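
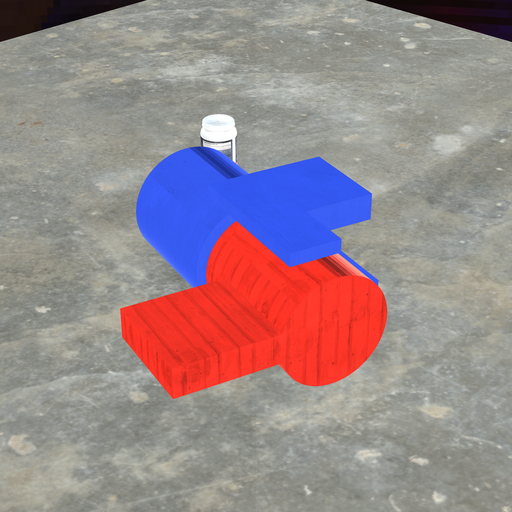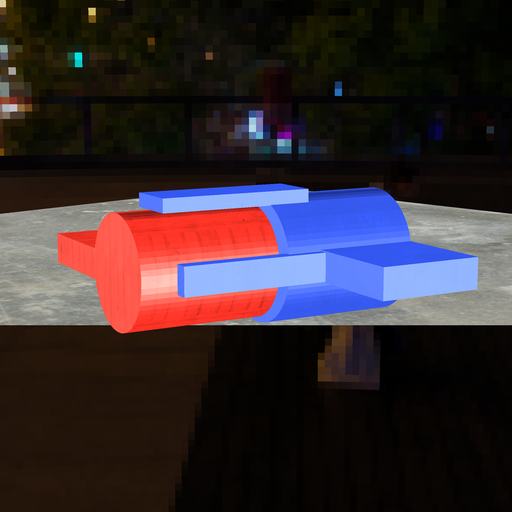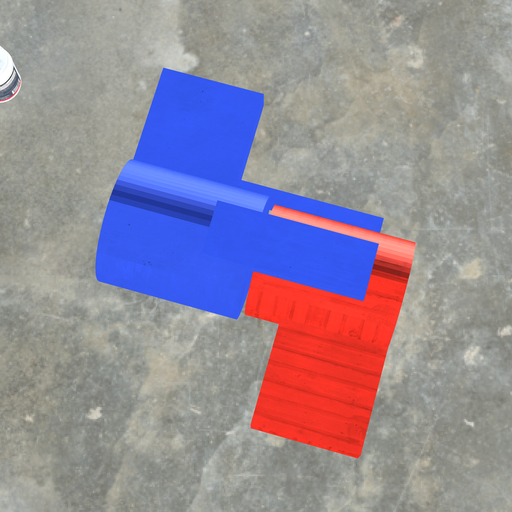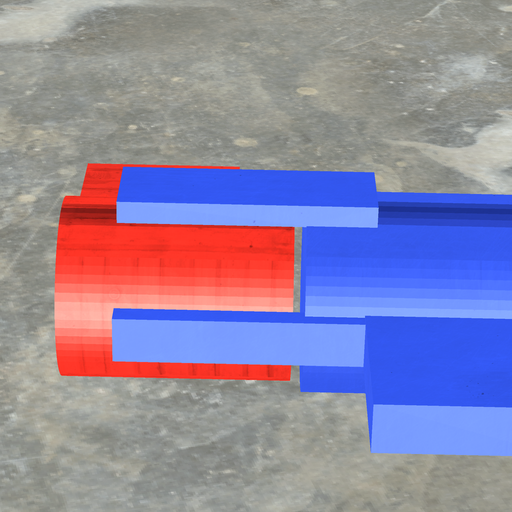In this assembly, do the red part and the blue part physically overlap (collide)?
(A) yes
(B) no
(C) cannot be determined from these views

(B) no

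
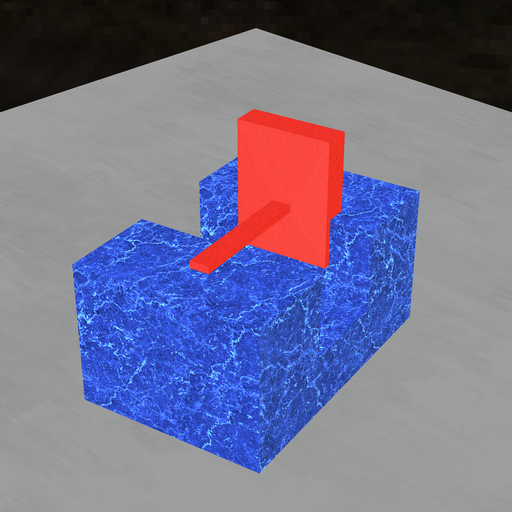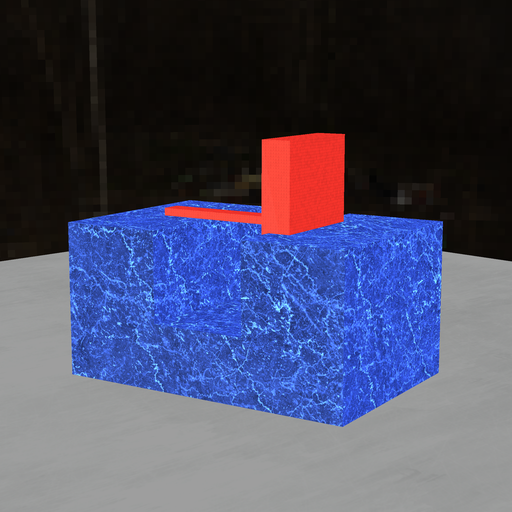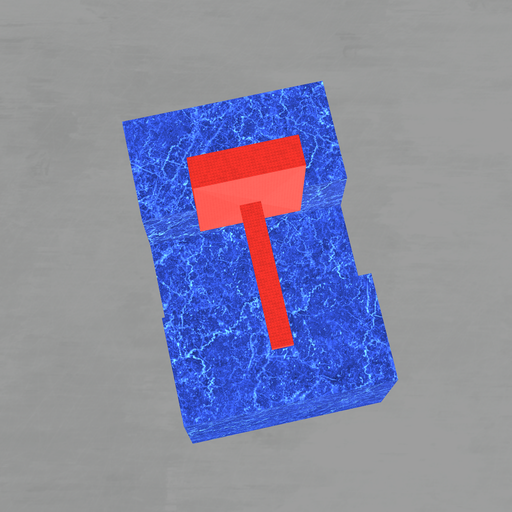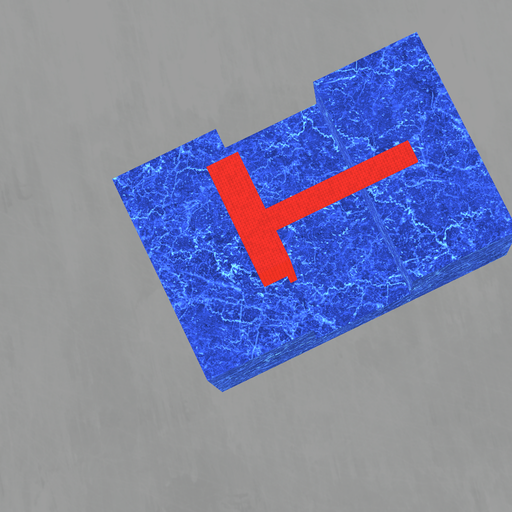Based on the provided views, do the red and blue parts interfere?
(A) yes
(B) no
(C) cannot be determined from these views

(A) yes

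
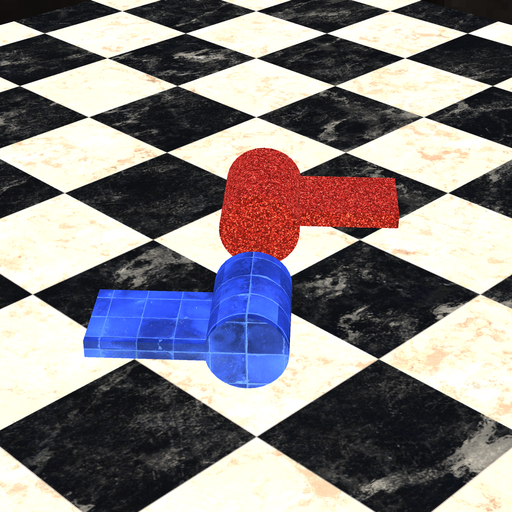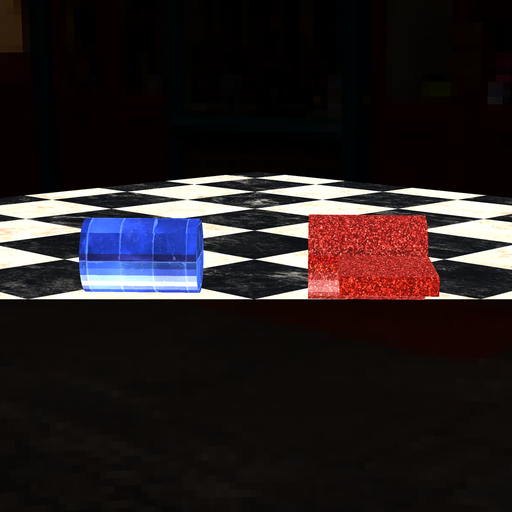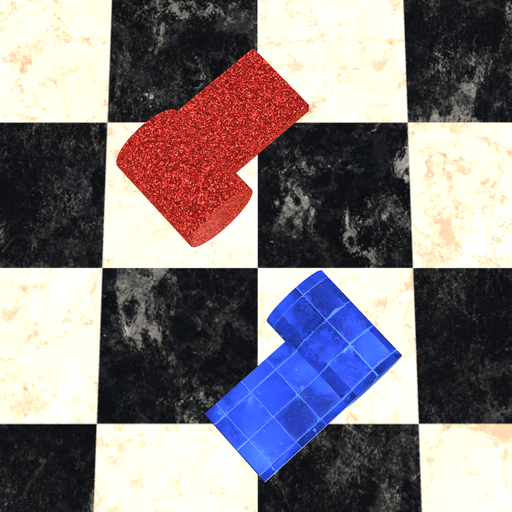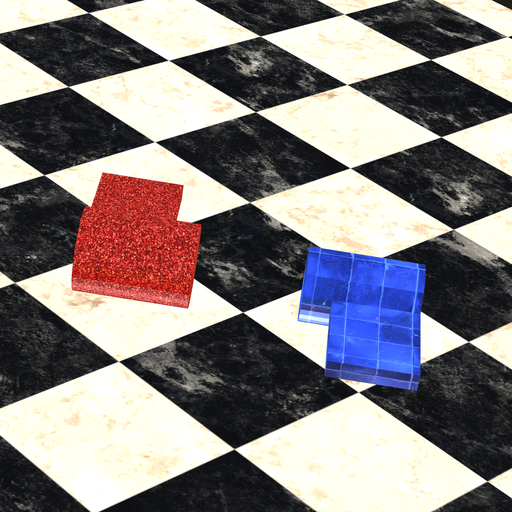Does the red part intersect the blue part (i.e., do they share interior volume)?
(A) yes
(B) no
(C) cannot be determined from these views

(B) no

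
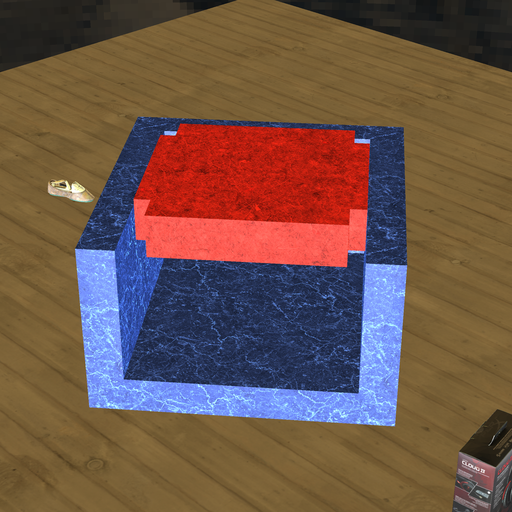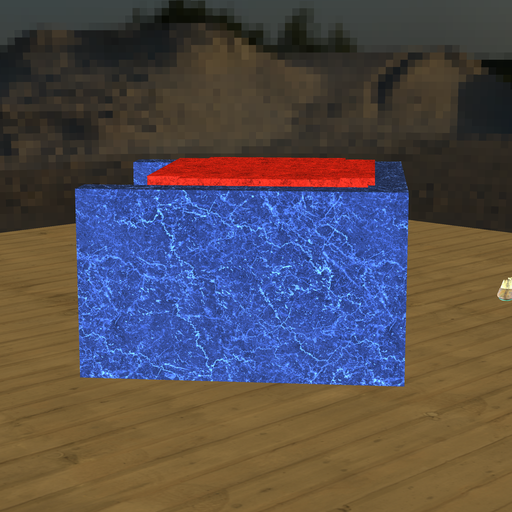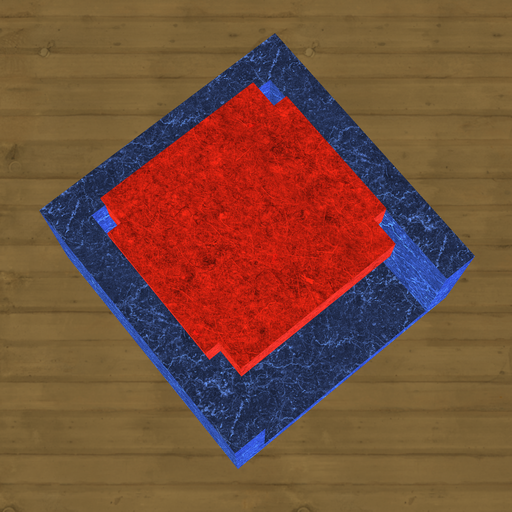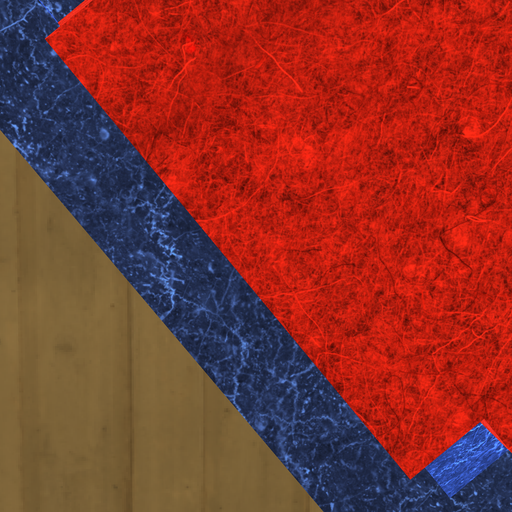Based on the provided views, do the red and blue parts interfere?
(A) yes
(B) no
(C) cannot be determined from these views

(A) yes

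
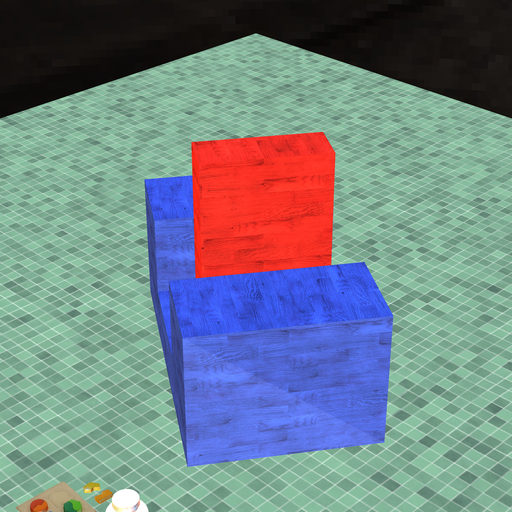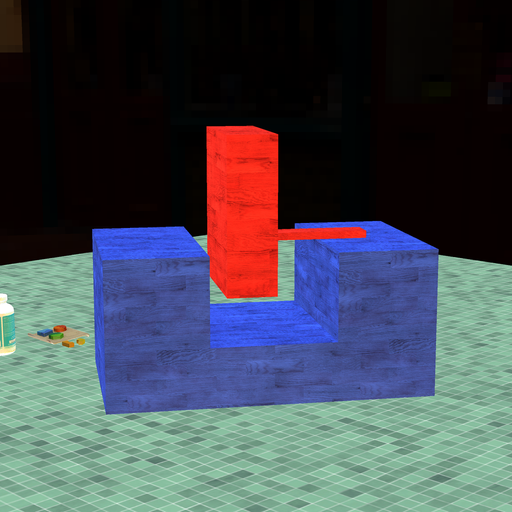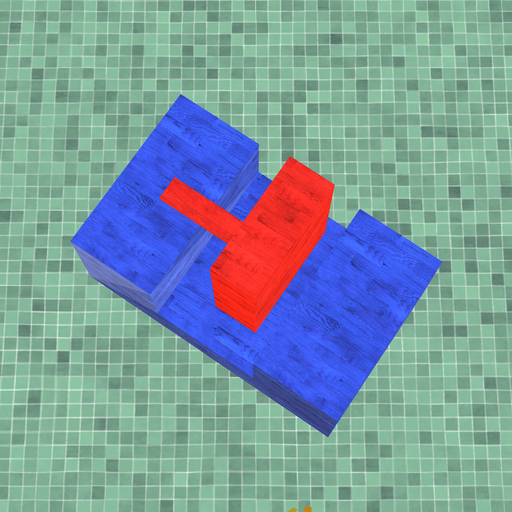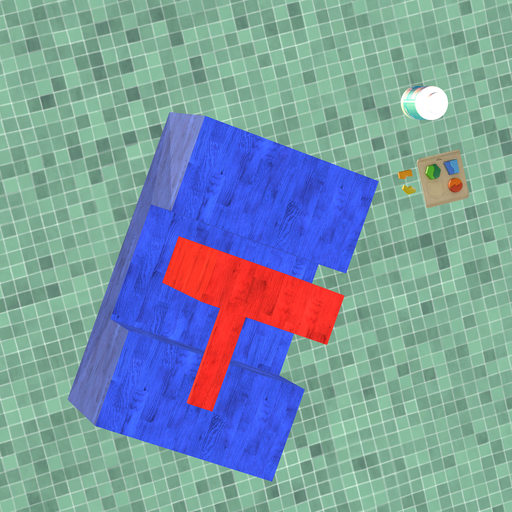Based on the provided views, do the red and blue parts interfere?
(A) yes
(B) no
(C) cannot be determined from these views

(B) no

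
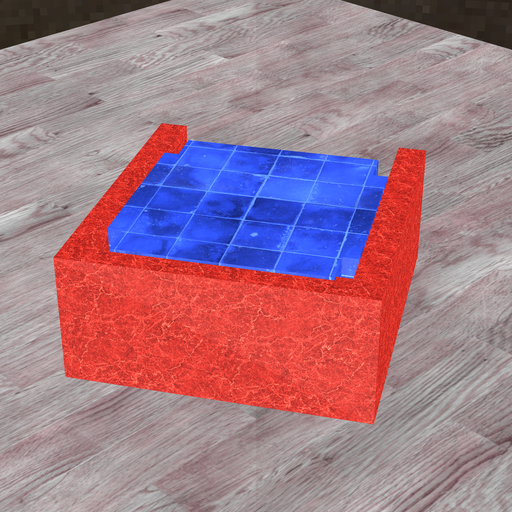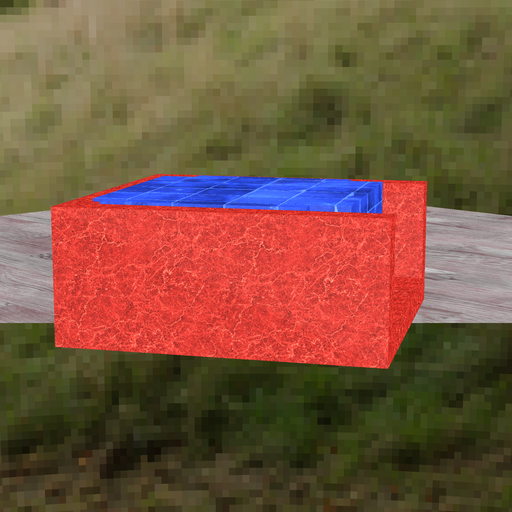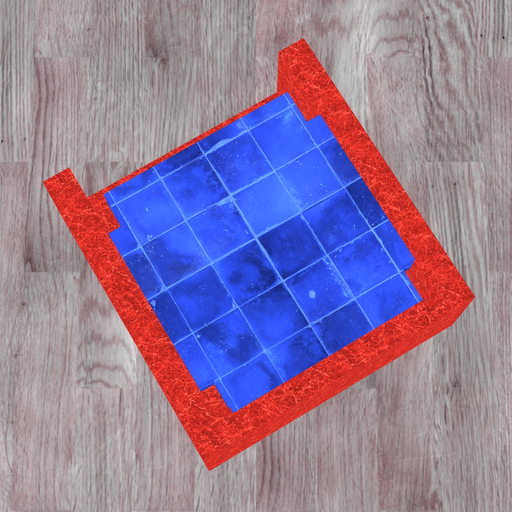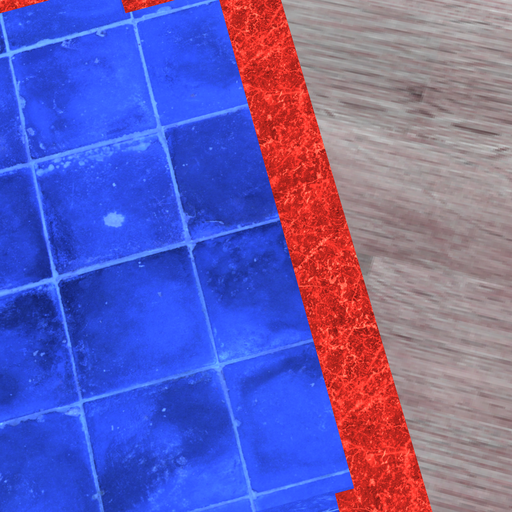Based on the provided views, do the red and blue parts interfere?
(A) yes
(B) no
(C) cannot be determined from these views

(A) yes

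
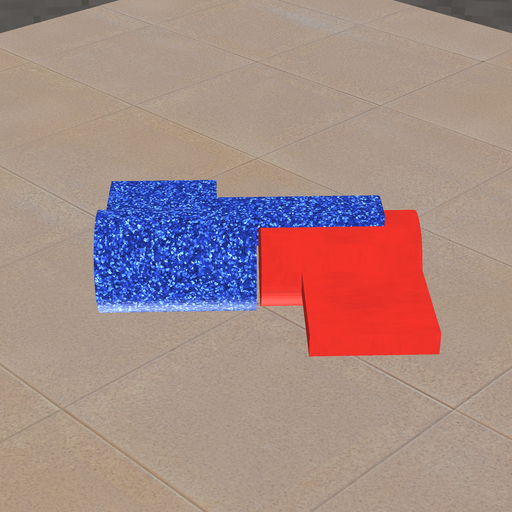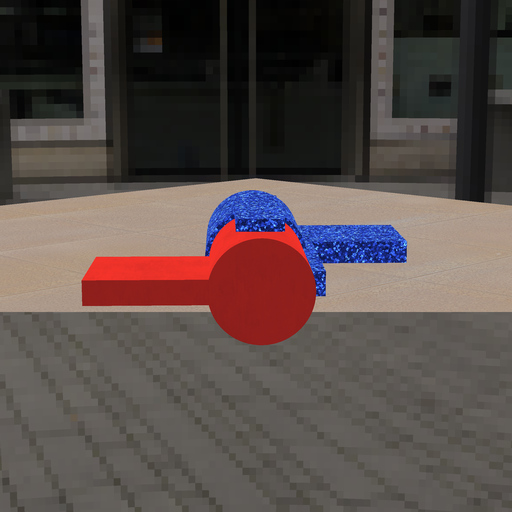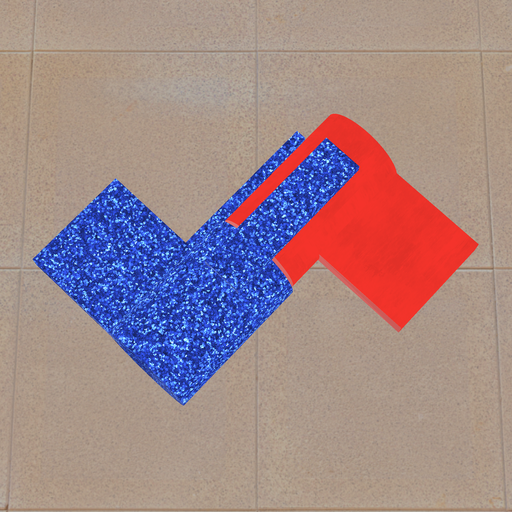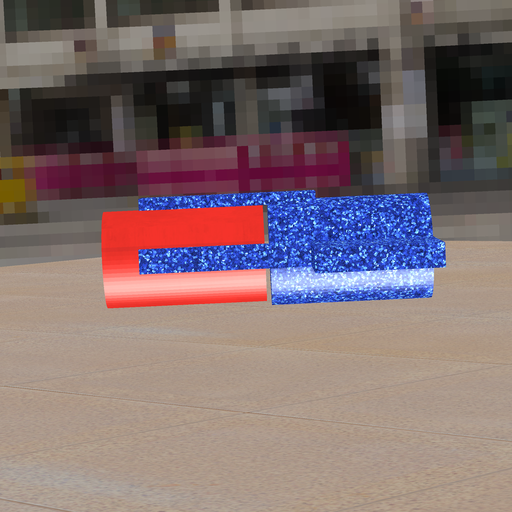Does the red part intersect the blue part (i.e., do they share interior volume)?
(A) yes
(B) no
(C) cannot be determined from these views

(B) no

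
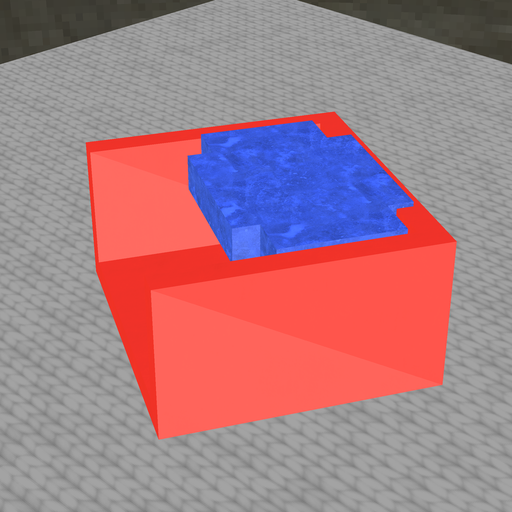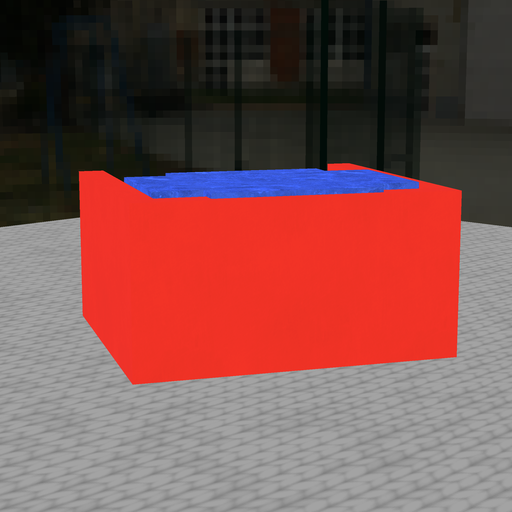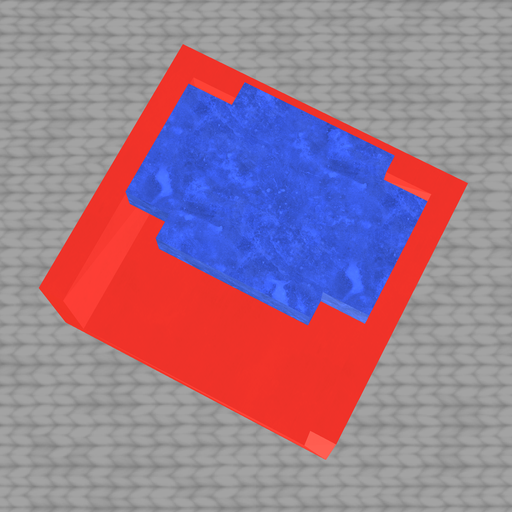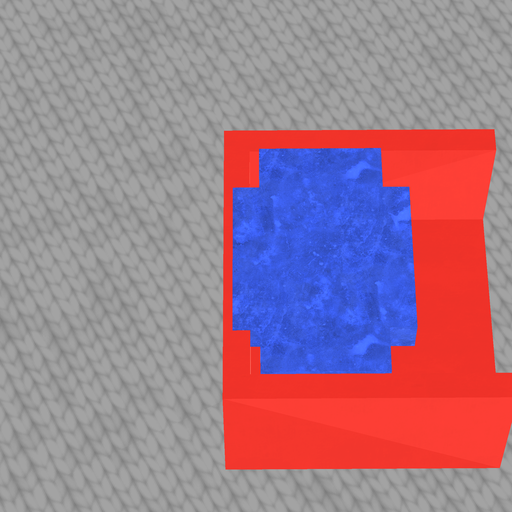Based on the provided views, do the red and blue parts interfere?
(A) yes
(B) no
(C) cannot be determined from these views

(A) yes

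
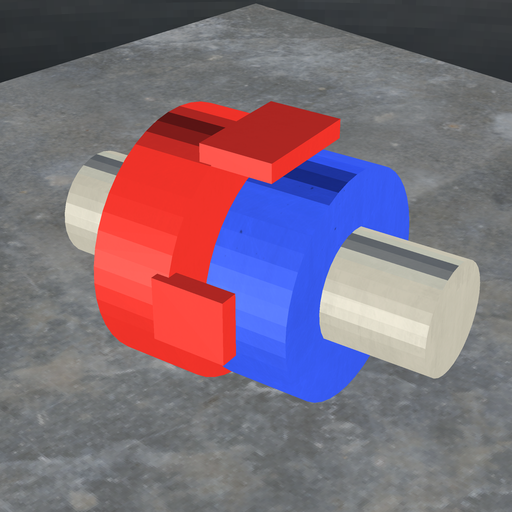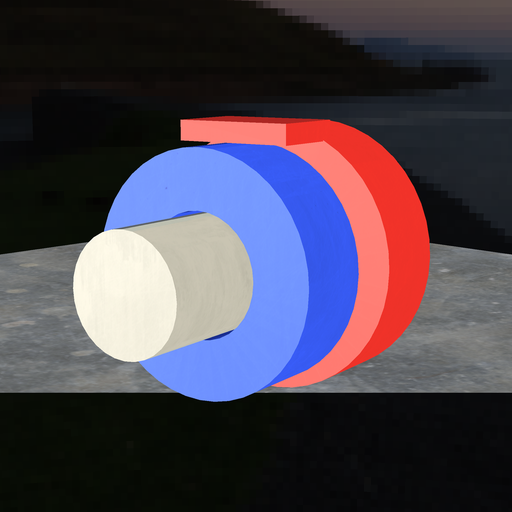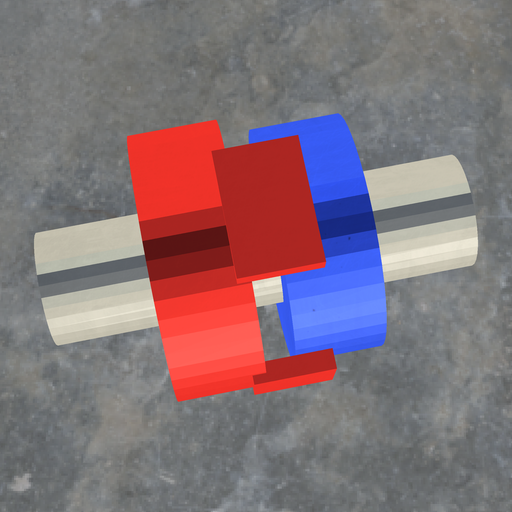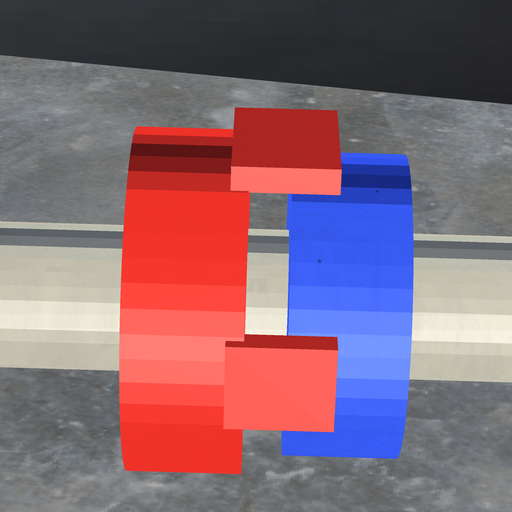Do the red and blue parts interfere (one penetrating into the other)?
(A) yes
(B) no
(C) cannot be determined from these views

(B) no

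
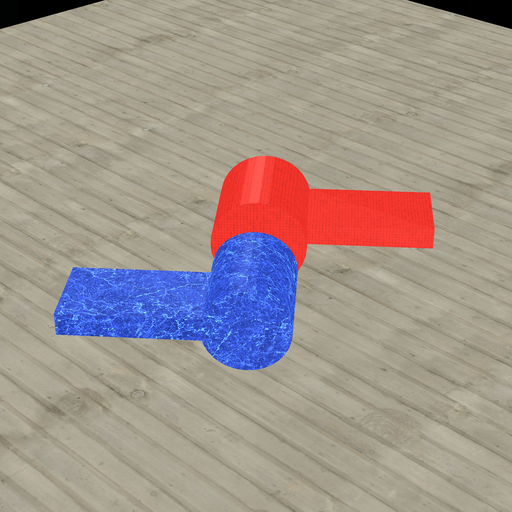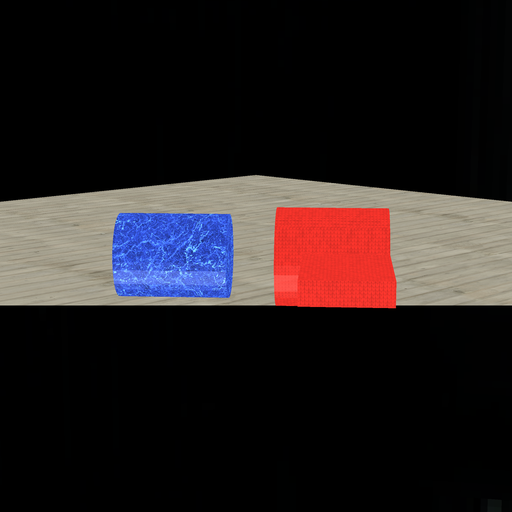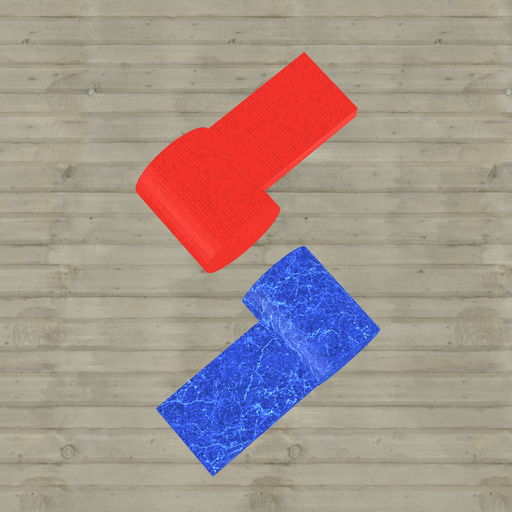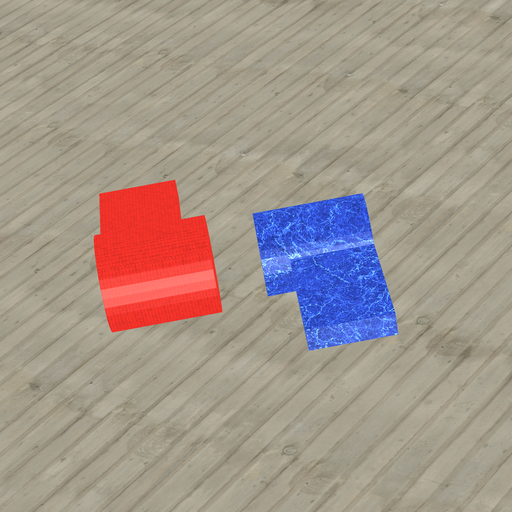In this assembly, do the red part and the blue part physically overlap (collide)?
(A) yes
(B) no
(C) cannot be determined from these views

(B) no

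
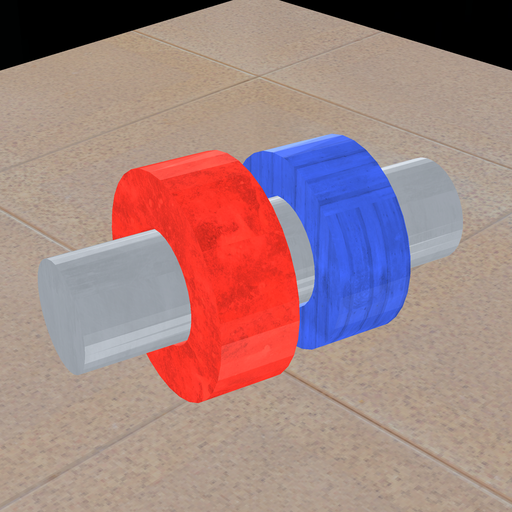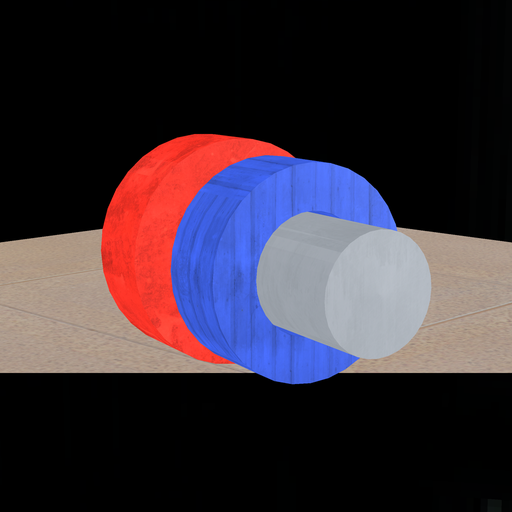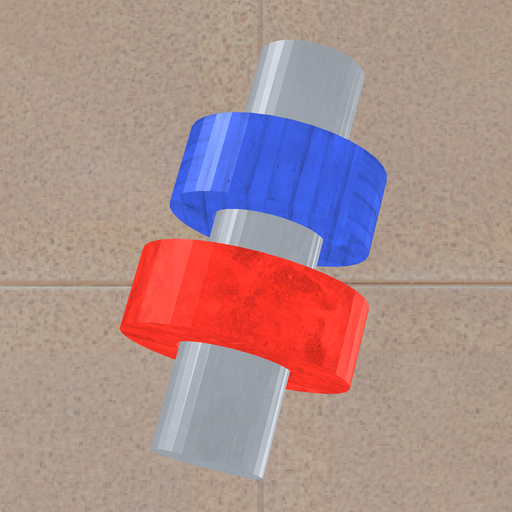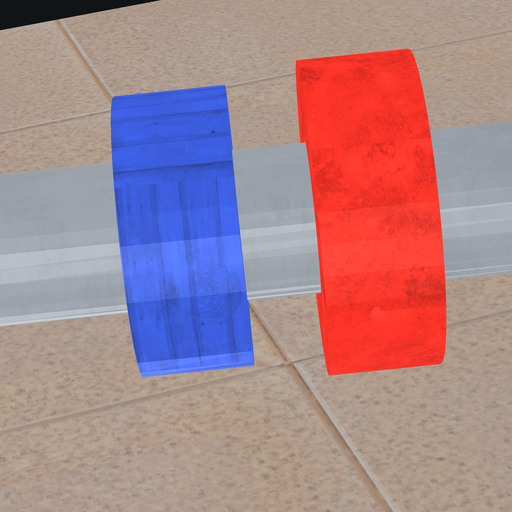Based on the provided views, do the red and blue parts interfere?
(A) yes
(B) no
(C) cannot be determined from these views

(B) no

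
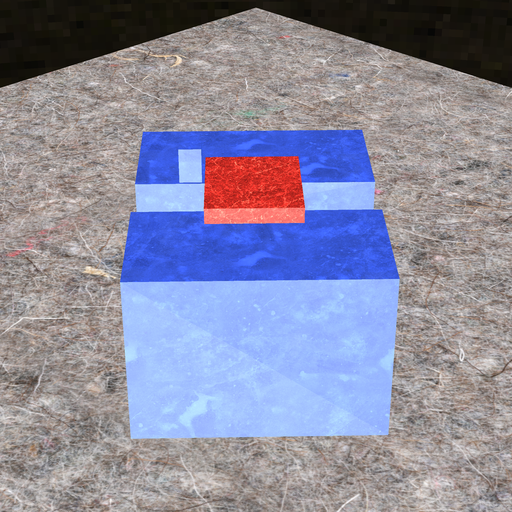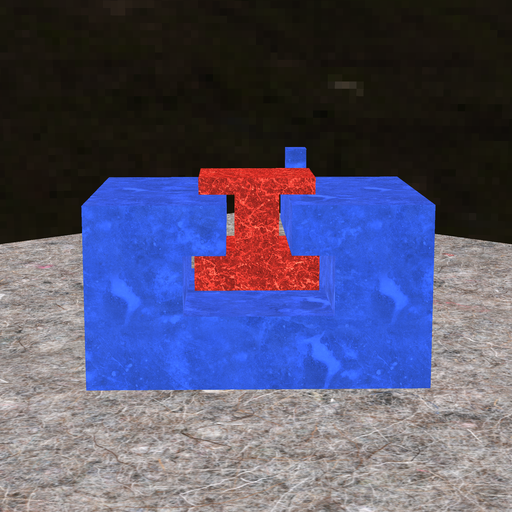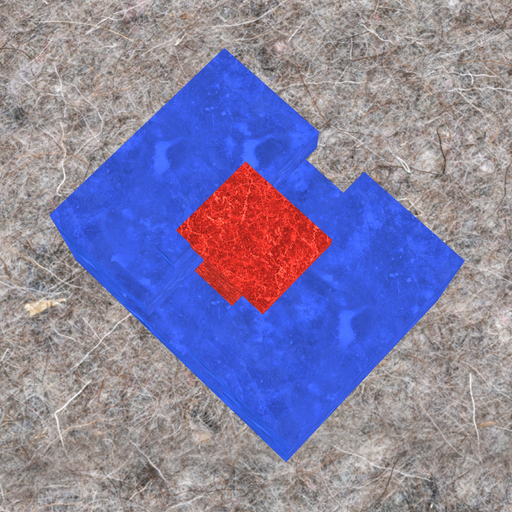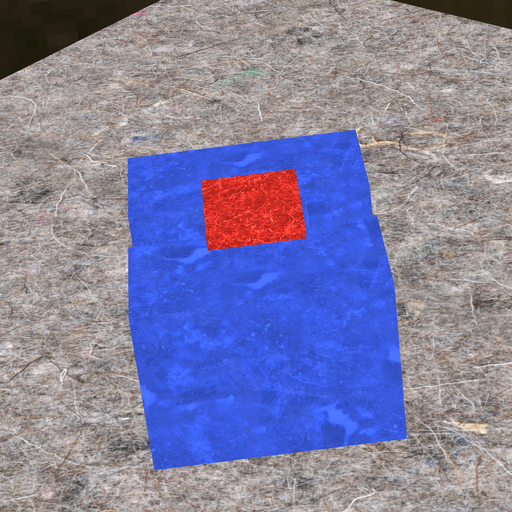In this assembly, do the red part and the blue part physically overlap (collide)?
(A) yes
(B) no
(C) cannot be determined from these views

(B) no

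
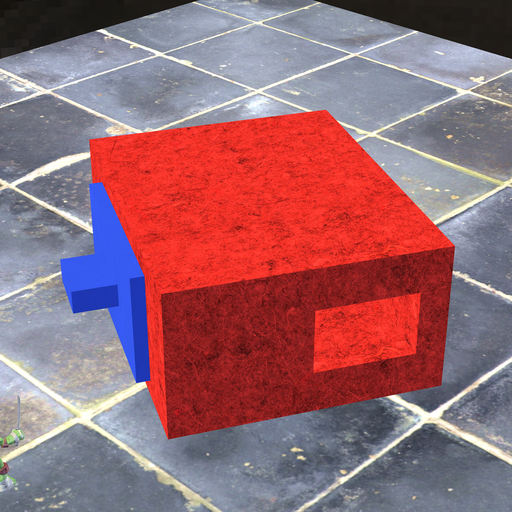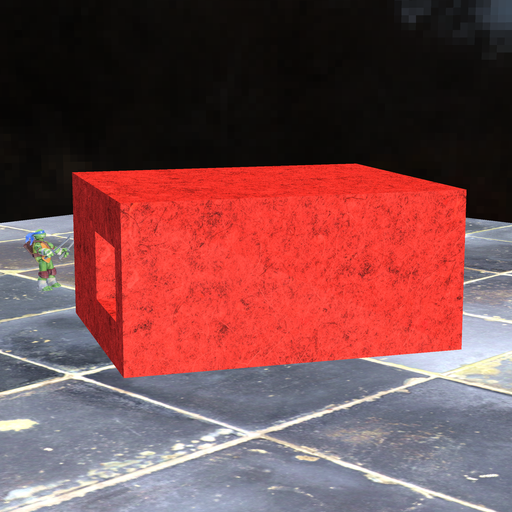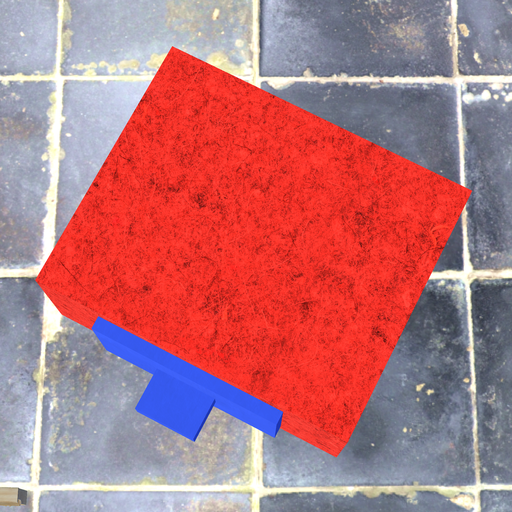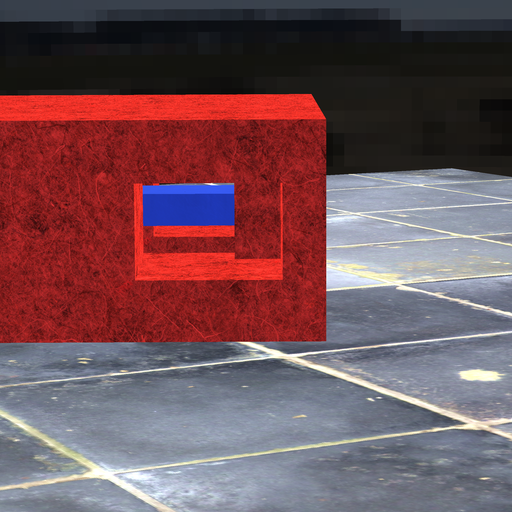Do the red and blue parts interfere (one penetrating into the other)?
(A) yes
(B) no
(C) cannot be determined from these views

(A) yes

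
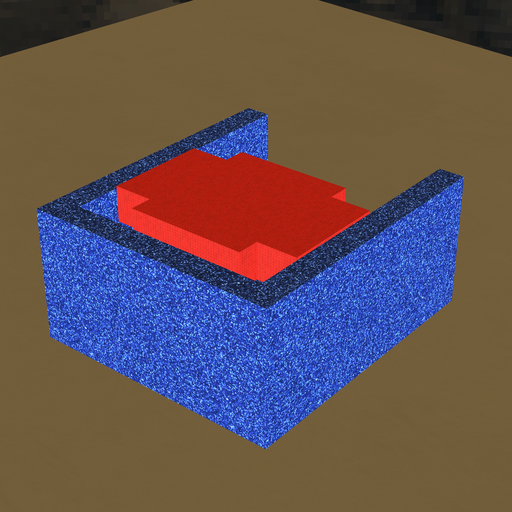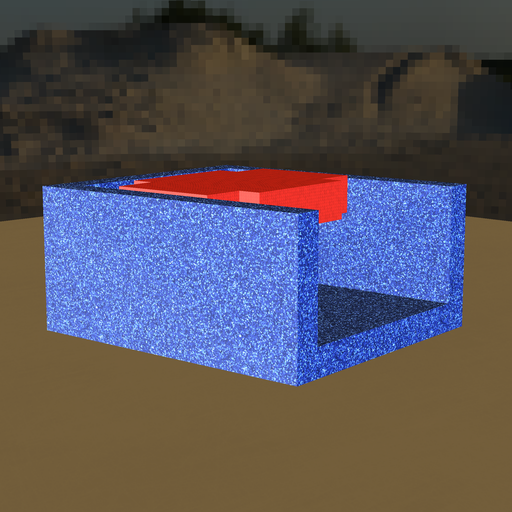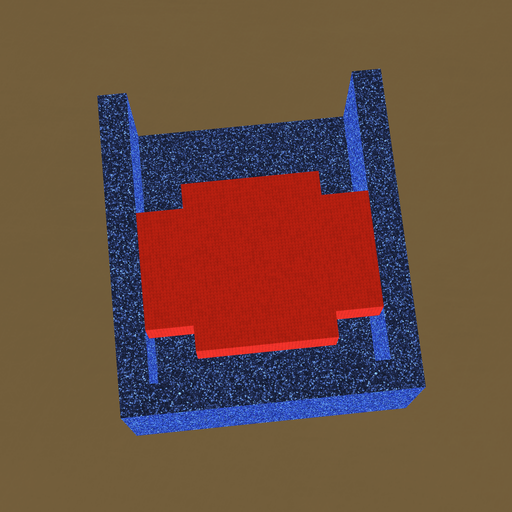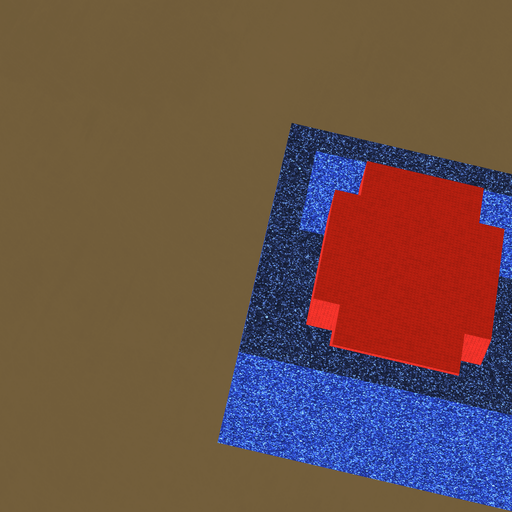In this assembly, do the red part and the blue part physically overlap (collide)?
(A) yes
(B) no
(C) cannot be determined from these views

(B) no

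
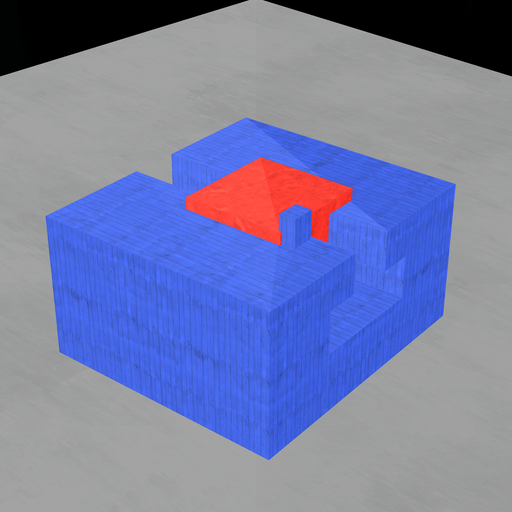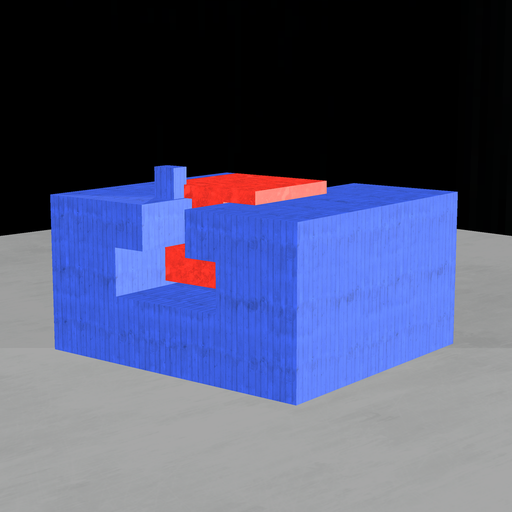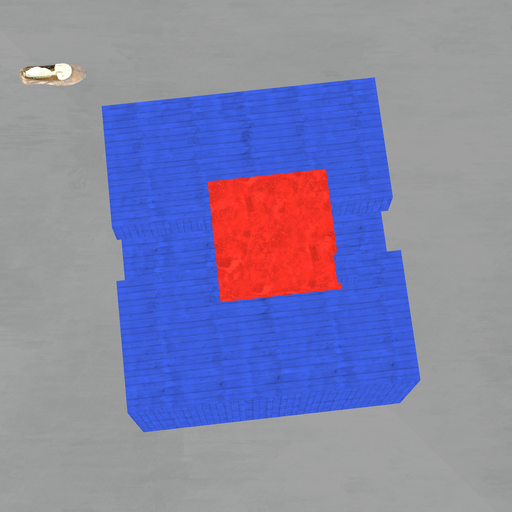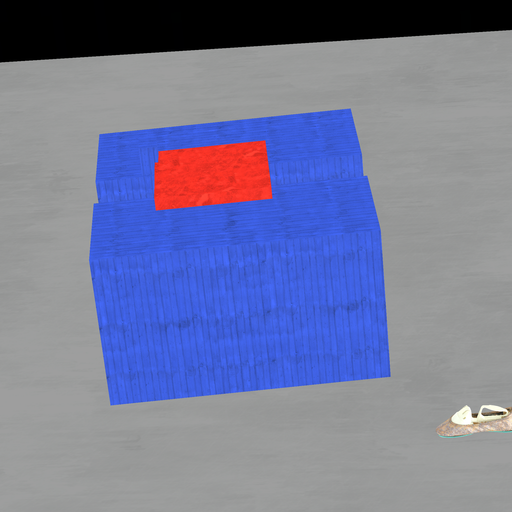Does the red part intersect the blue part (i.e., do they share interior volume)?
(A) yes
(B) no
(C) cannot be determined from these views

(A) yes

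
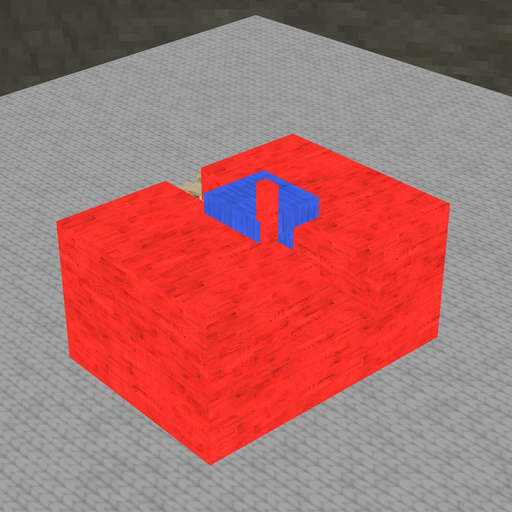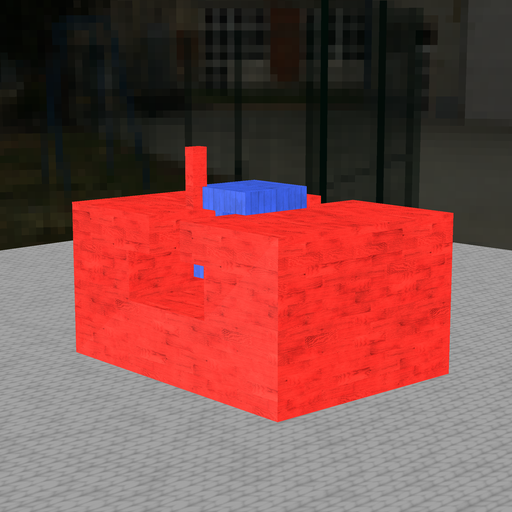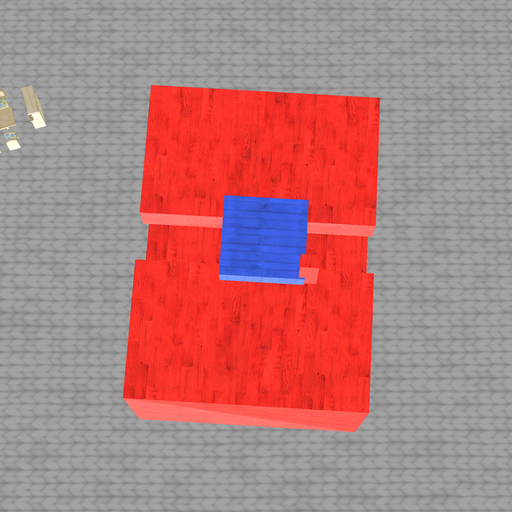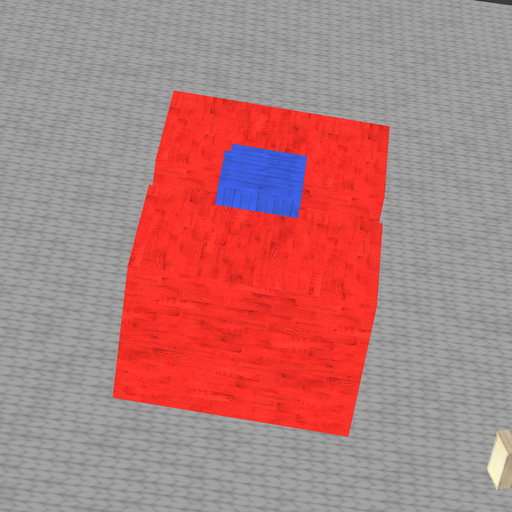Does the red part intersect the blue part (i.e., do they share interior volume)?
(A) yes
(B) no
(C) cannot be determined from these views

(A) yes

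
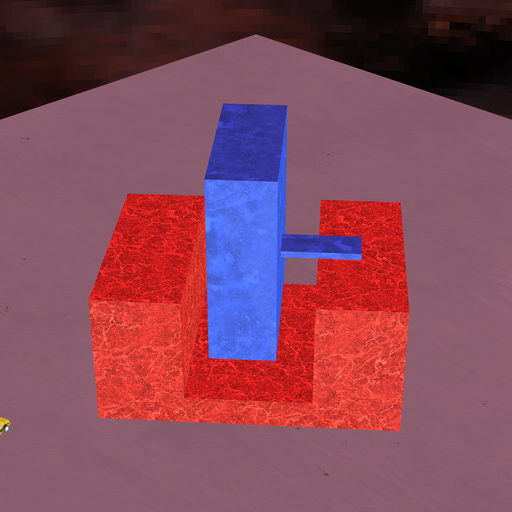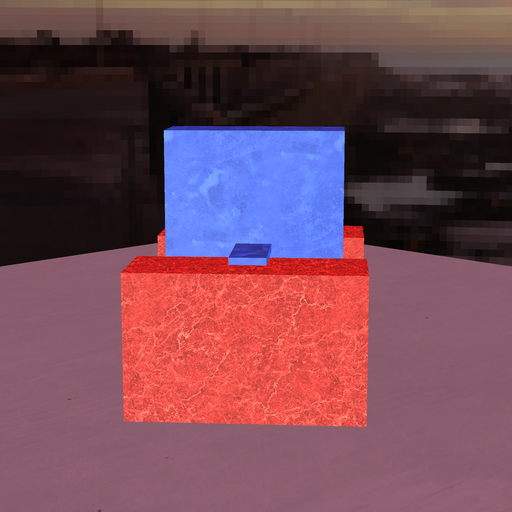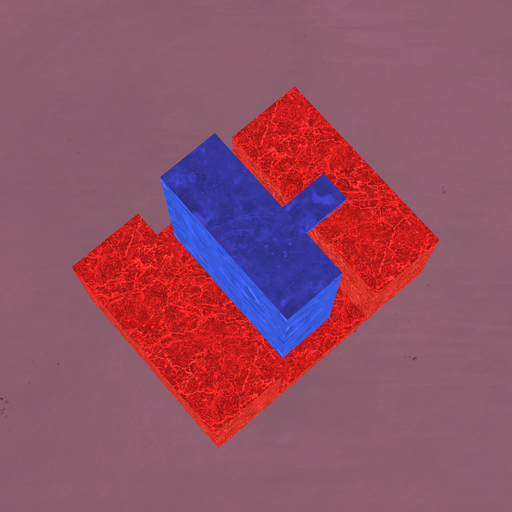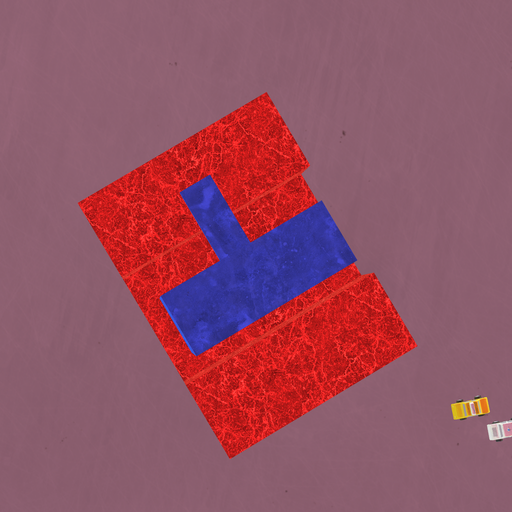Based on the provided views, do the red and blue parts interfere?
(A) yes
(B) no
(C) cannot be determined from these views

(B) no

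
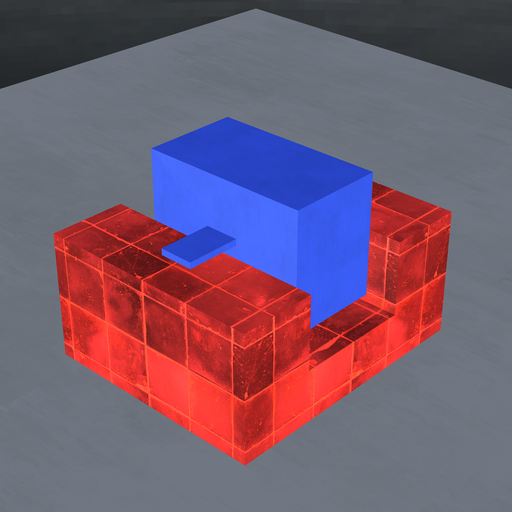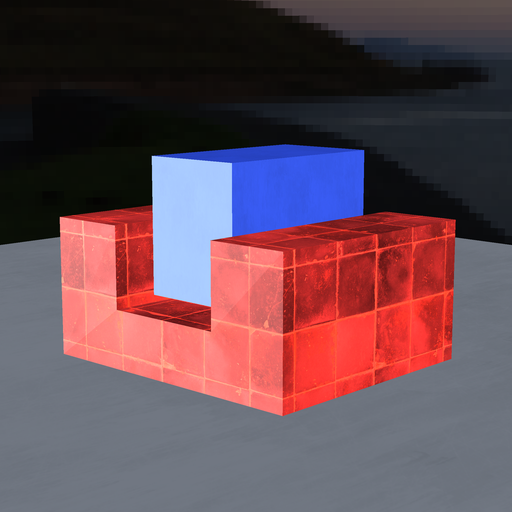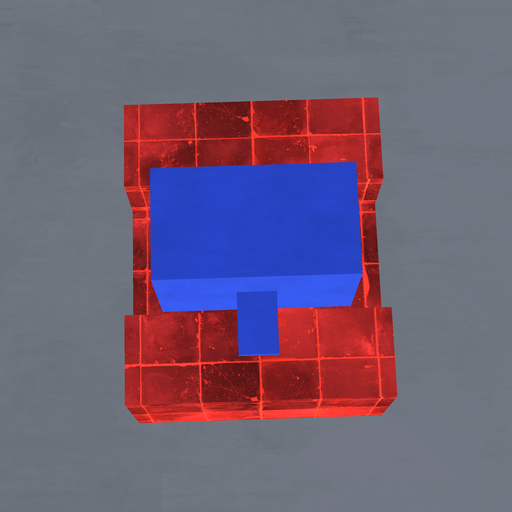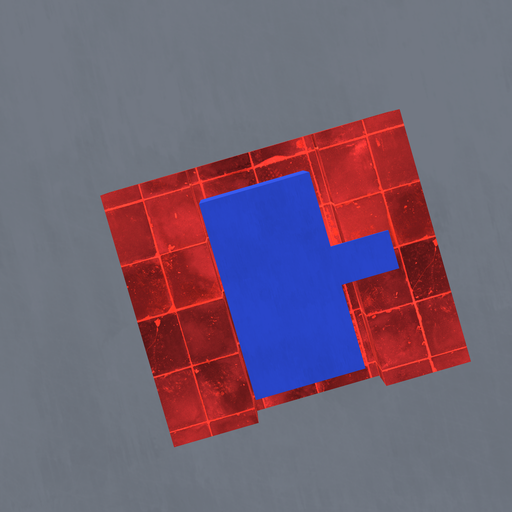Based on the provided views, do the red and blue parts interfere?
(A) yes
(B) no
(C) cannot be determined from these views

(B) no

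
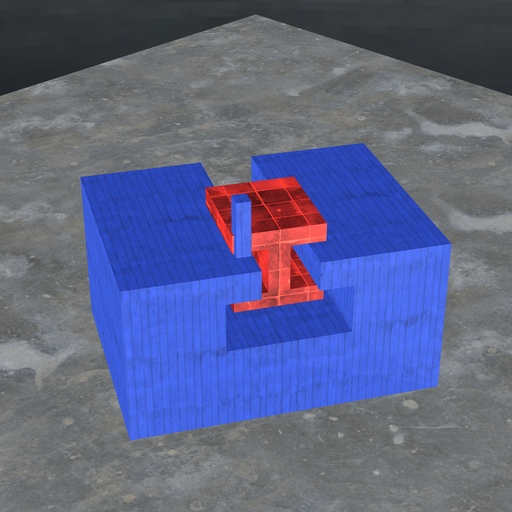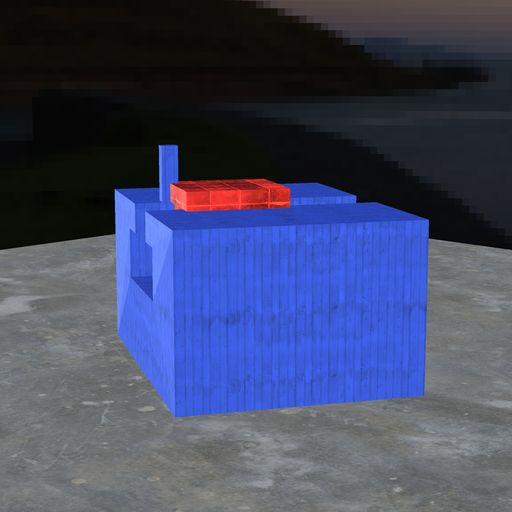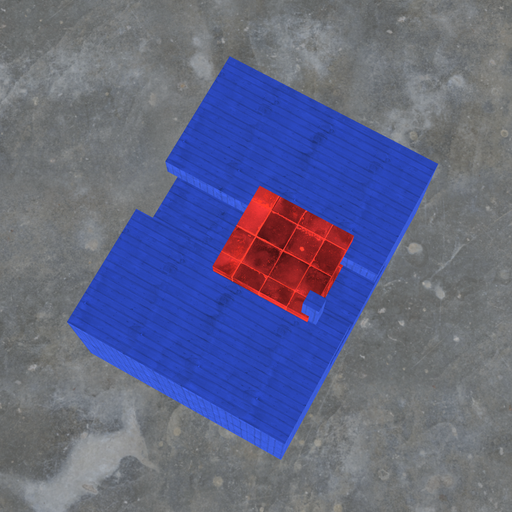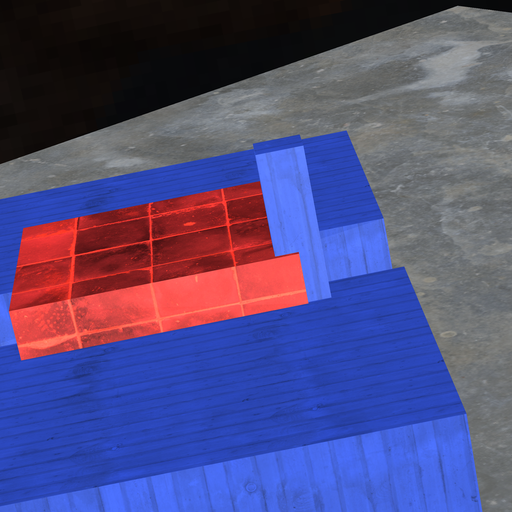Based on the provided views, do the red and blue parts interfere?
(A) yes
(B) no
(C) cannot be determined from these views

(A) yes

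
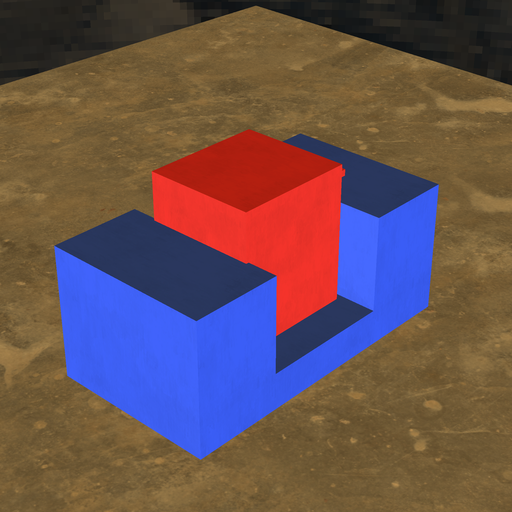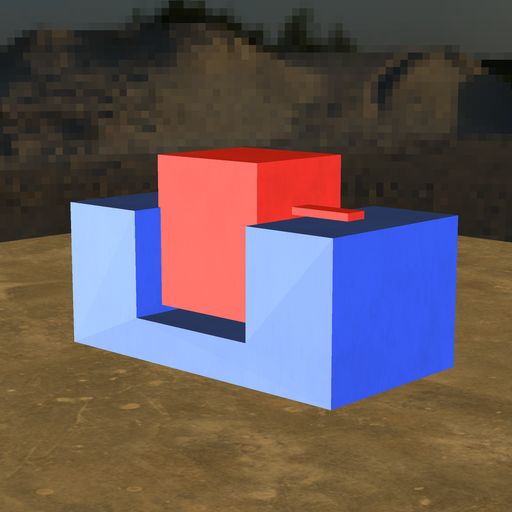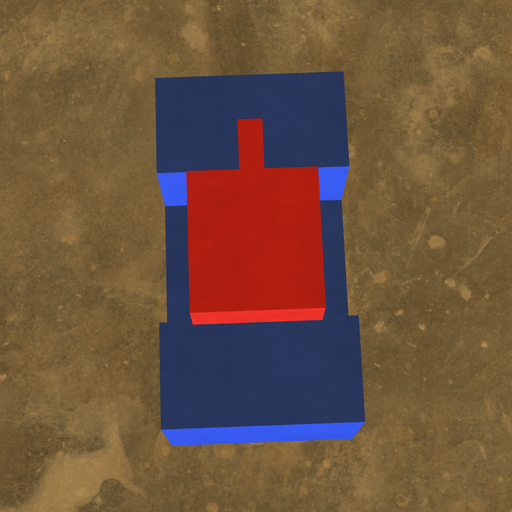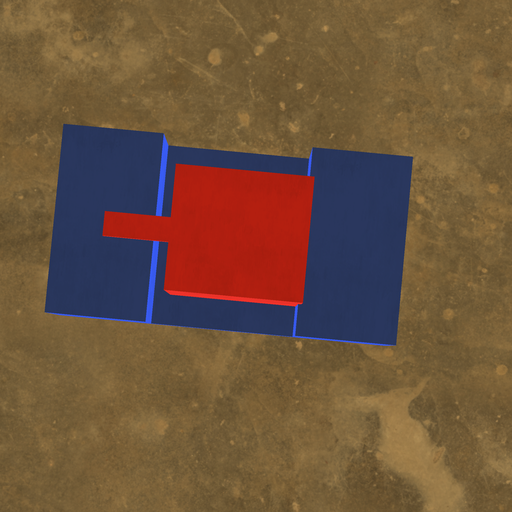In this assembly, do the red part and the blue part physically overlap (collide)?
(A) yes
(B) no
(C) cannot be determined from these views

(A) yes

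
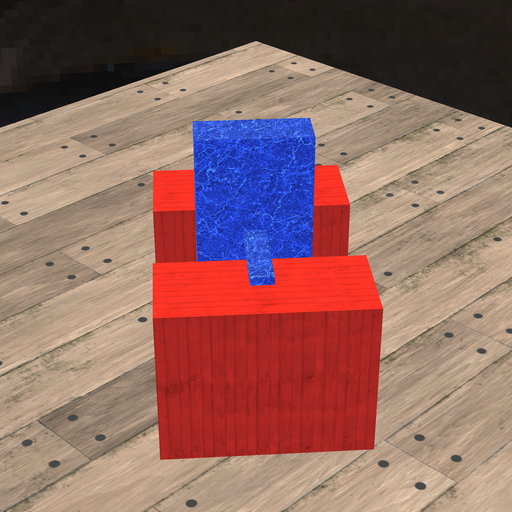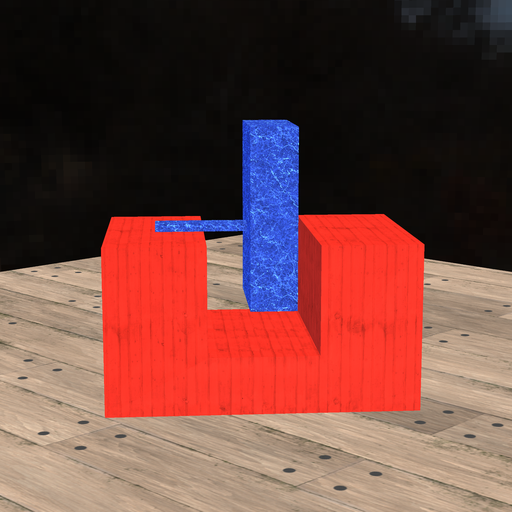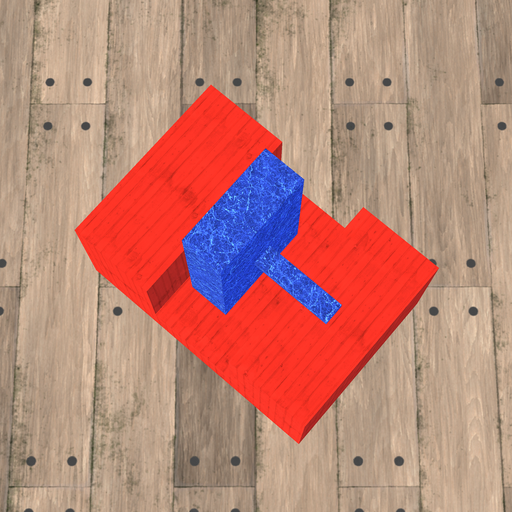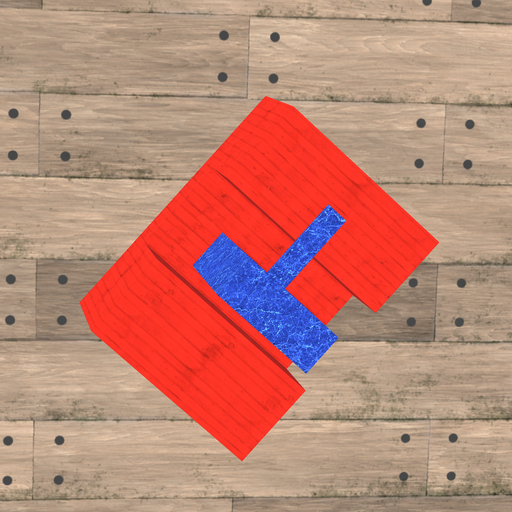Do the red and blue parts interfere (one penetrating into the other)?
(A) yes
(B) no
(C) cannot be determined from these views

(B) no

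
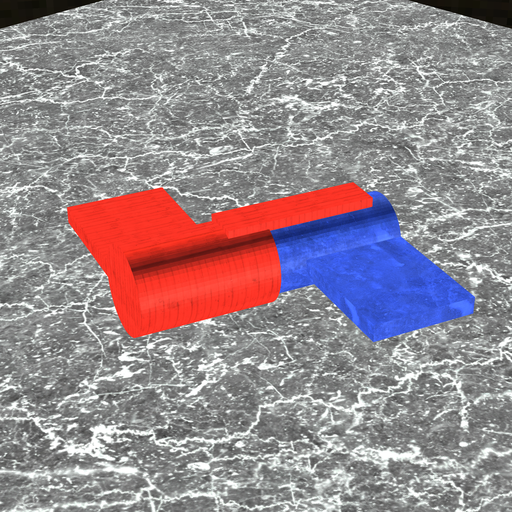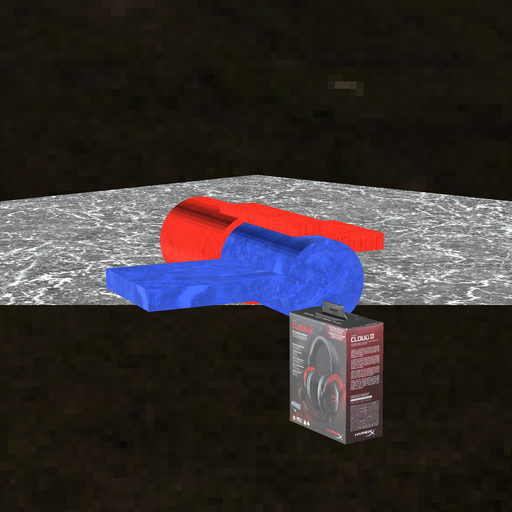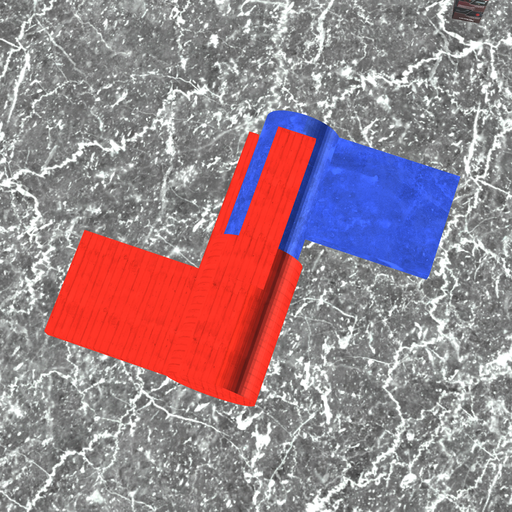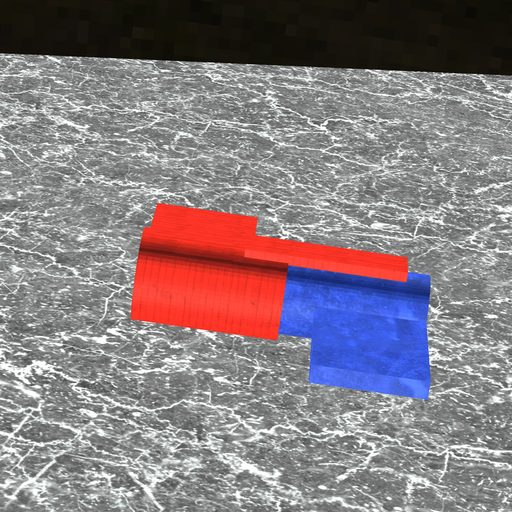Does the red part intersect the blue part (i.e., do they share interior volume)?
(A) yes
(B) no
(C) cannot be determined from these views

(A) yes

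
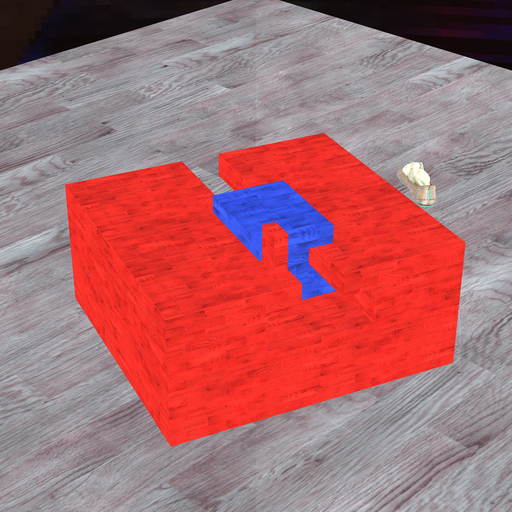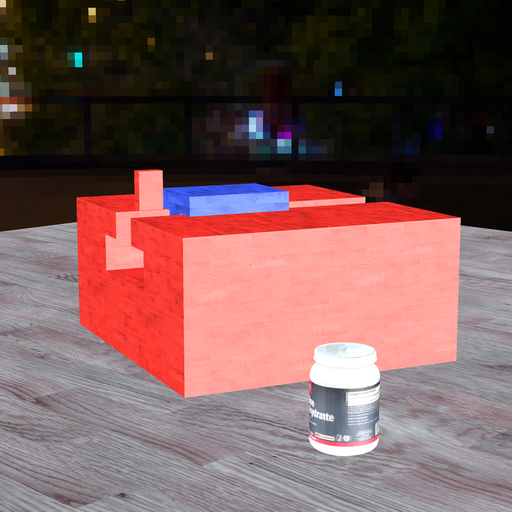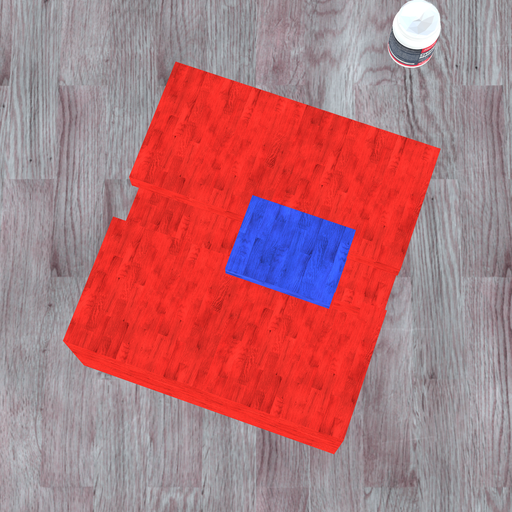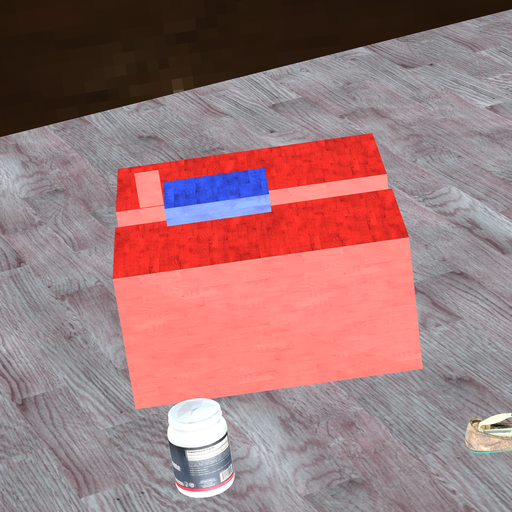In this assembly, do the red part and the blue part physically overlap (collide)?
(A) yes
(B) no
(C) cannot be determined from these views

(B) no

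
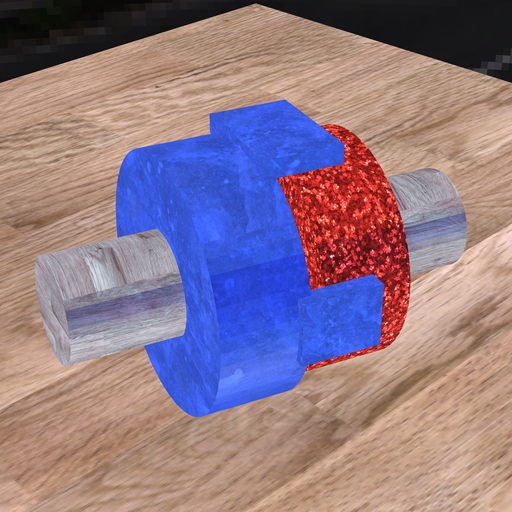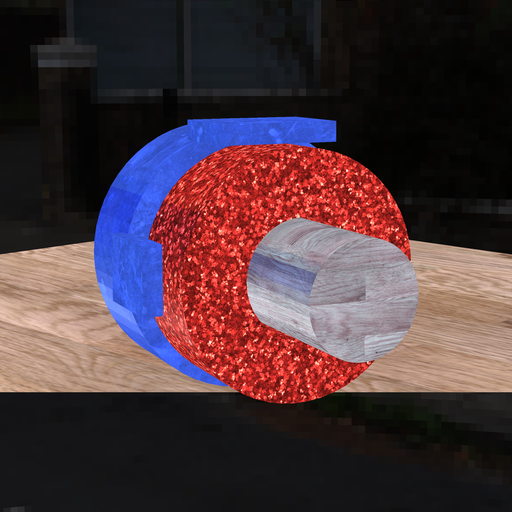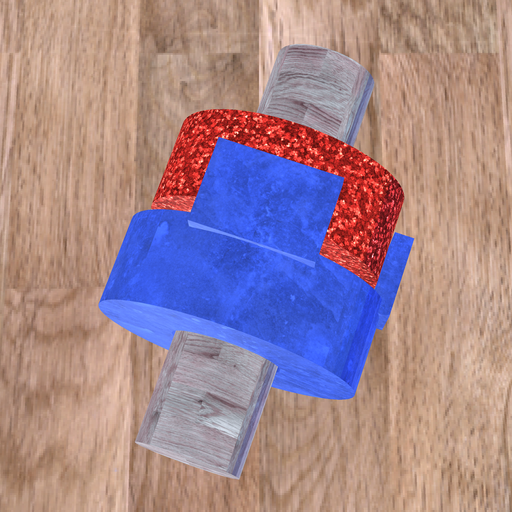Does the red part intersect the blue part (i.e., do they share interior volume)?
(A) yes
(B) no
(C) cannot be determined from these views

(B) no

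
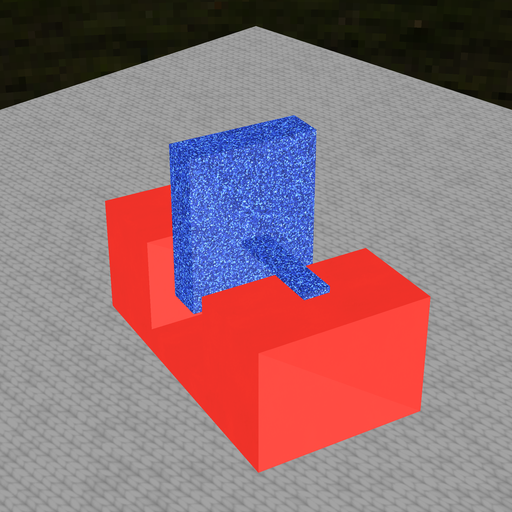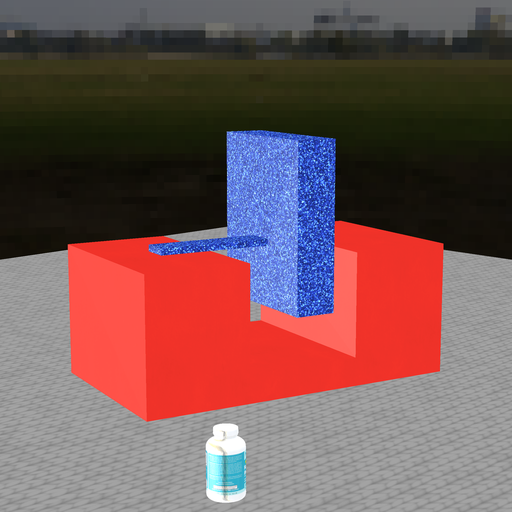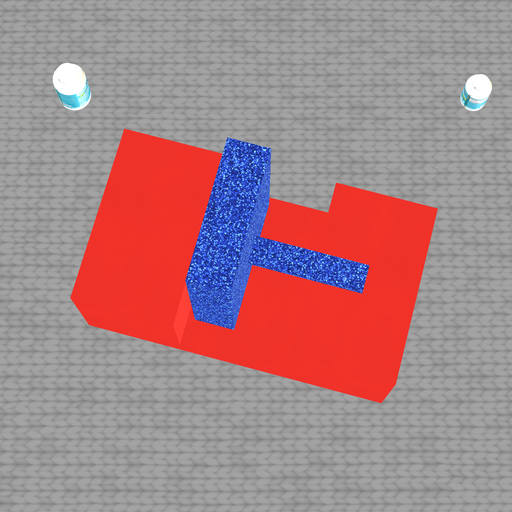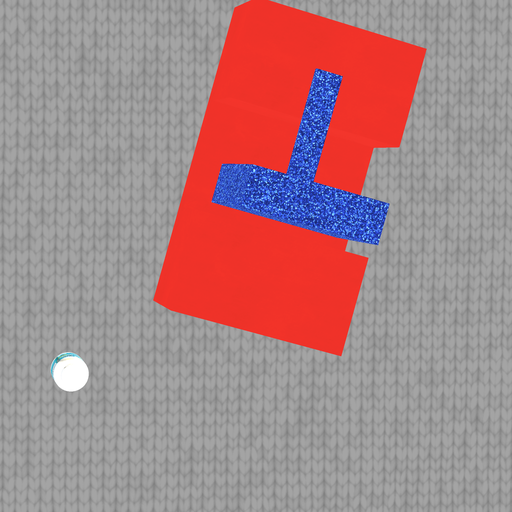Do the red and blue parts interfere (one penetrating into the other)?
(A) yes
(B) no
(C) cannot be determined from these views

(B) no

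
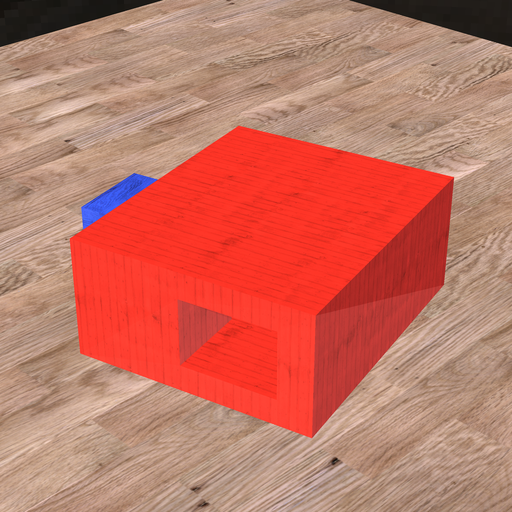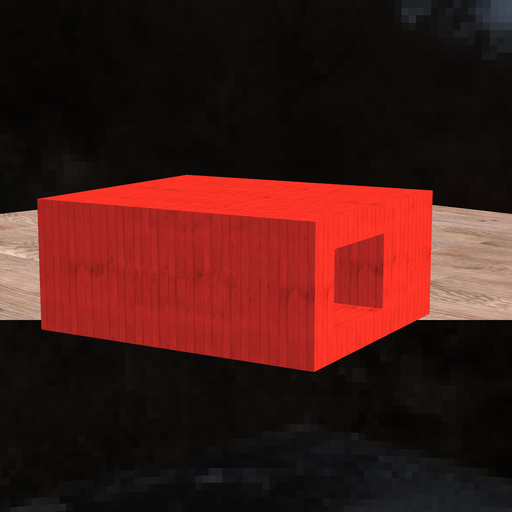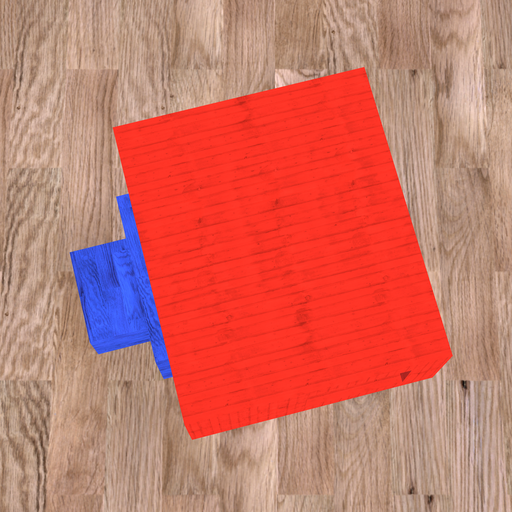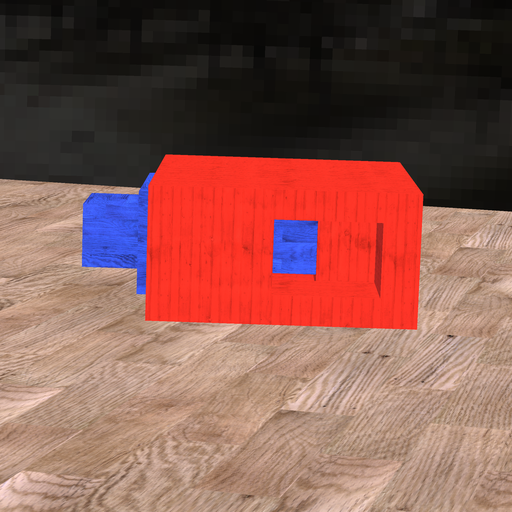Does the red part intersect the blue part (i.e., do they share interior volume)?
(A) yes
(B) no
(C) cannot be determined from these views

(A) yes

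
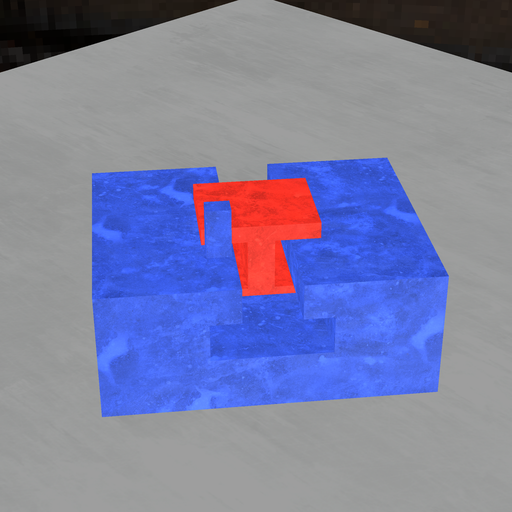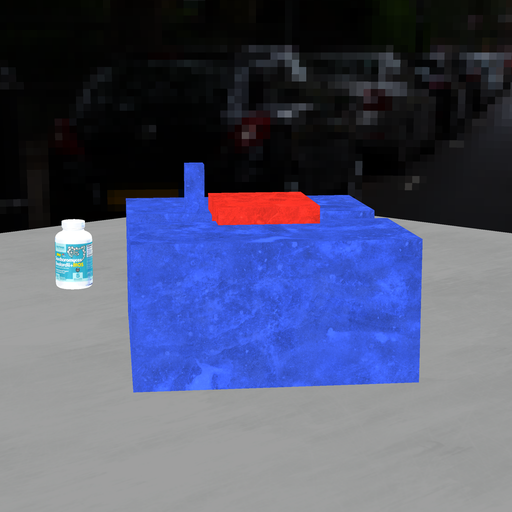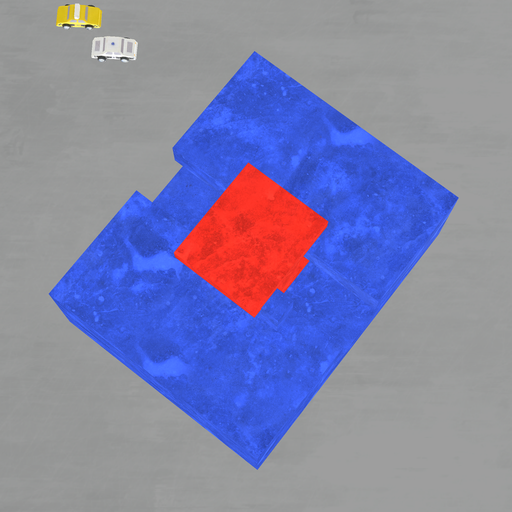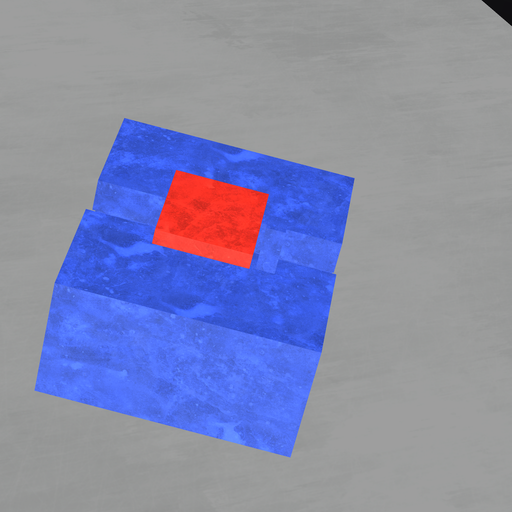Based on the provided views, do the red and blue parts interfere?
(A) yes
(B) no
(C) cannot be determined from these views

(B) no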